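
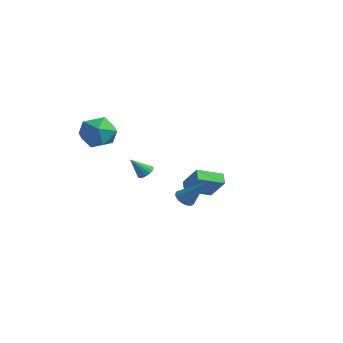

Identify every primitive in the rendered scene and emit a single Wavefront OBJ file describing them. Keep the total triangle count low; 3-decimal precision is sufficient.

v -3.777 -3.029 3.217
v -2.931 -2.224 2.831
v -2.729 -4.516 2.409
v -1.883 -3.711 2.023
v -2.008 -3.943 3.224
v -2.656 -3.024 3.724
v -3.004 -3.716 1.516
v -3.652 -2.797 2.016
v -2.453 -2.648 1.78
v -1.838 -2.789 2.836
v -3.822 -3.951 2.404
v -3.207 -4.092 3.46
v 0.744 -2.791 0.486
v 1.197 -3.077 0.421
v 0.396 -3.569 1.494
v 1.264 -2.892 0.587
v 1.213 -2.683 0.731
v 1.054 -2.499 0.818
v 0.824 -2.382 0.829
v 0.575 -2.358 0.762
v 0.365 -2.434 0.631
v 0.242 -2.591 0.467
v 0.234 -2.794 0.308
v 0.342 -2.997 0.189
v 0.543 -3.152 0.138
v 0.789 -3.224 0.167
v 1.025 -3.197 0.269
v -2.934 2.743 -3.307
v -3.5 3.089 -2.808
v -2.439 4.322 -3.843
v -3.005 4.669 -3.344
v -1.755 2.811 -2.016
v -2.321 3.158 -1.517
v -1.26 4.391 -2.552
v -1.826 4.737 -2.053
v 1.963 -1.083 -1.475
v 2.437 -1.007 -1.898
v 3.157 -0.577 -0.045
v 2.337 -0.778 -1.895
v 2.18 -0.596 -1.829
v 1.99 -0.487 -1.708
v 1.796 -0.47 -1.552
v 1.627 -0.545 -1.384
v 1.51 -0.703 -1.23
v 1.461 -0.918 -1.114
v 1.489 -1.158 -1.052
v 1.589 -1.387 -1.054
v 1.745 -1.57 -1.121
v 1.935 -1.678 -1.241
v 2.13 -1.696 -1.397
v 2.299 -1.62 -1.565
v 2.416 -1.463 -1.719
v 2.465 -1.248 -1.836
f 1 12 6
f 1 6 2
f 1 2 8
f 1 8 11
f 1 11 12
f 2 6 10
f 6 12 5
f 12 11 3
f 11 8 7
f 8 2 9
f 4 10 5
f 4 5 3
f 4 3 7
f 4 7 9
f 4 9 10
f 5 10 6
f 3 5 12
f 7 3 11
f 9 7 8
f 10 9 2
f 14 13 16
f 14 16 15
f 16 13 17
f 16 17 15
f 17 13 18
f 17 18 15
f 18 13 19
f 18 19 15
f 19 13 20
f 19 20 15
f 20 13 21
f 20 21 15
f 21 13 22
f 21 22 15
f 22 13 23
f 22 23 15
f 23 13 24
f 23 24 15
f 24 13 25
f 24 25 15
f 25 13 26
f 25 26 15
f 26 13 27
f 26 27 15
f 27 13 14
f 27 14 15
f 29 31 28
f 32 29 28
f 28 31 30
f 30 32 28
f 29 35 31
f 33 29 32
f 33 35 29
f 31 35 30
f 34 32 30
f 30 35 34
f 34 33 32
f 35 33 34
f 37 36 39
f 37 39 38
f 39 36 40
f 39 40 38
f 40 36 41
f 40 41 38
f 41 36 42
f 41 42 38
f 42 36 43
f 42 43 38
f 43 36 44
f 43 44 38
f 44 36 45
f 44 45 38
f 45 36 46
f 45 46 38
f 46 36 47
f 46 47 38
f 47 36 48
f 47 48 38
f 48 36 49
f 48 49 38
f 49 36 50
f 49 50 38
f 50 36 51
f 50 51 38
f 51 36 52
f 51 52 38
f 52 36 53
f 52 53 38
f 53 36 37
f 53 37 38



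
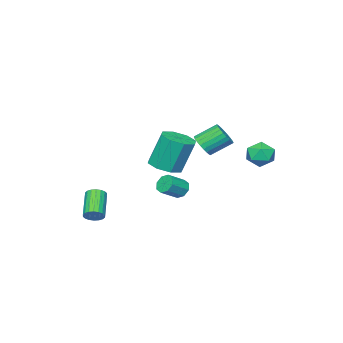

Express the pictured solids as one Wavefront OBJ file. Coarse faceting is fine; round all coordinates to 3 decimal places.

v 1.566 -0.849 0.025
v 2.426 -0.585 0.159
v 1.995 -0.108 1.989
v 1.134 -0.371 1.855
v 2.022 -0.067 -0.071
v 1.59 0.41 1.759
v 1.35 -0.007 -0.245
v 0.919 0.47 1.585
v 0.805 -0.44 -0.261
v 0.373 0.038 1.569
v 0.705 -1.112 -0.109
v 0.274 -0.635 1.721
v 1.11 -1.63 0.121
v 0.678 -1.153 1.951
v 1.781 -1.69 0.295
v 1.35 -1.213 2.125
v 2.327 -1.258 0.311
v 1.895 -0.78 2.141
v 2.68 1.207 -0.613
v 2.932 1.632 -0.877
v 3.832 1.437 -0.331
v 3.58 1.013 -0.067
v 2.739 1.755 -0.515
v 3.639 1.561 0.031
v 2.512 1.558 -0.21
v 3.411 1.363 0.336
v 2.383 1.155 -0.141
v 3.282 0.96 0.404
v 2.428 0.783 -0.349
v 3.328 0.588 0.197
v 2.621 0.659 -0.711
v 3.521 0.465 -0.165
v 2.849 0.857 -1.016
v 3.748 0.662 -0.47
v 2.978 1.26 -1.084
v 3.877 1.065 -0.539
v 0.499 0.553 1.405
v 1.037 0.904 1.657
v 0.219 1.618 2.407
v -0.319 1.267 2.155
v 0.972 1.054 1.443
v 0.154 1.768 2.193
v 0.835 1.127 1.223
v 0.017 1.842 1.974
v 0.647 1.114 1.031
v -0.171 1.828 1.782
v 0.436 1.015 0.896
v -0.382 1.729 1.646
v 0.235 0.845 0.838
v -0.583 1.56 1.589
v 0.074 0.631 0.867
v -0.744 1.346 1.617
v -0.022 0.405 0.977
v -0.84 1.12 1.728
v -0.039 0.202 1.153
v -0.857 0.916 1.903
v 0.026 0.052 1.367
v -0.792 0.766 2.117
v 0.163 -0.022 1.586
v -0.655 0.693 2.337
v 0.351 -0.008 1.778
v -0.467 0.706 2.529
v 0.562 0.091 1.914
v -0.256 0.805 2.664
v 0.763 0.26 1.971
v -0.055 0.975 2.722
v 0.924 0.474 1.943
v 0.106 1.189 2.693
v 1.02 0.7 1.832
v 0.202 1.415 2.583
v 4.008 -3.222 -3.236
v 4.433 -3.392 -2.95
v 3.457 -4.228 -1.997
v 3.032 -4.058 -2.284
v 4.37 -3.19 -2.837
v 3.394 -4.025 -1.884
v 4.236 -2.994 -2.803
v 3.259 -3.829 -1.85
v 4.056 -2.843 -2.855
v 3.079 -3.678 -1.902
v 3.867 -2.767 -2.982
v 2.89 -3.603 -2.03
v 3.706 -2.782 -3.16
v 2.729 -3.617 -2.207
v 3.605 -2.883 -3.353
v 2.628 -3.719 -2.4
v 3.583 -3.052 -3.523
v 2.607 -3.888 -2.57
v 3.646 -3.255 -3.636
v 2.67 -4.09 -2.683
v 3.781 -3.451 -3.67
v 2.804 -4.286 -2.717
v 3.961 -3.602 -3.618
v 2.984 -4.437 -2.665
v 4.15 -3.677 -3.49
v 3.173 -4.513 -2.538
v 4.311 -3.663 -3.313
v 3.334 -4.498 -2.36
v 4.412 -3.561 -3.12
v 3.435 -4.397 -2.167
v -3.232 1.912 0.497
v -2.619 2.05 -0.047
v -3.121 0.59 0.287
v -2.508 0.728 -0.257
v -2.385 0.87 0.552
v -2.454 1.688 0.682
v -3.286 0.952 -0.442
v -3.355 1.77 -0.312
v -2.653 1.457 -0.627
v -2.096 1.406 -0.013
v -3.644 1.234 0.253
v -3.087 1.183 0.867
f 2 1 5
f 2 5 3
f 3 5 6
f 3 6 4
f 5 1 7
f 5 7 6
f 6 7 8
f 6 8 4
f 7 1 9
f 7 9 8
f 8 9 10
f 8 10 4
f 9 1 11
f 9 11 10
f 10 11 12
f 10 12 4
f 11 1 13
f 11 13 12
f 12 13 14
f 12 14 4
f 13 1 15
f 13 15 14
f 14 15 16
f 14 16 4
f 15 1 17
f 15 17 16
f 16 17 18
f 16 18 4
f 17 1 2
f 17 2 18
f 18 2 3
f 18 3 4
f 20 19 23
f 20 23 21
f 21 23 24
f 21 24 22
f 23 19 25
f 23 25 24
f 24 25 26
f 24 26 22
f 25 19 27
f 25 27 26
f 26 27 28
f 26 28 22
f 27 19 29
f 27 29 28
f 28 29 30
f 28 30 22
f 29 19 31
f 29 31 30
f 30 31 32
f 30 32 22
f 31 19 33
f 31 33 32
f 32 33 34
f 32 34 22
f 33 19 35
f 33 35 34
f 34 35 36
f 34 36 22
f 35 19 20
f 35 20 36
f 36 20 21
f 36 21 22
f 38 37 41
f 38 41 39
f 39 41 42
f 39 42 40
f 41 37 43
f 41 43 42
f 42 43 44
f 42 44 40
f 43 37 45
f 43 45 44
f 44 45 46
f 44 46 40
f 45 37 47
f 45 47 46
f 46 47 48
f 46 48 40
f 47 37 49
f 47 49 48
f 48 49 50
f 48 50 40
f 49 37 51
f 49 51 50
f 50 51 52
f 50 52 40
f 51 37 53
f 51 53 52
f 52 53 54
f 52 54 40
f 53 37 55
f 53 55 54
f 54 55 56
f 54 56 40
f 55 37 57
f 55 57 56
f 56 57 58
f 56 58 40
f 57 37 59
f 57 59 58
f 58 59 60
f 58 60 40
f 59 37 61
f 59 61 60
f 60 61 62
f 60 62 40
f 61 37 63
f 61 63 62
f 62 63 64
f 62 64 40
f 63 37 65
f 63 65 64
f 64 65 66
f 64 66 40
f 65 37 67
f 65 67 66
f 66 67 68
f 66 68 40
f 67 37 69
f 67 69 68
f 68 69 70
f 68 70 40
f 69 37 38
f 69 38 70
f 70 38 39
f 70 39 40
f 72 71 75
f 72 75 73
f 73 75 76
f 73 76 74
f 75 71 77
f 75 77 76
f 76 77 78
f 76 78 74
f 77 71 79
f 77 79 78
f 78 79 80
f 78 80 74
f 79 71 81
f 79 81 80
f 80 81 82
f 80 82 74
f 81 71 83
f 81 83 82
f 82 83 84
f 82 84 74
f 83 71 85
f 83 85 84
f 84 85 86
f 84 86 74
f 85 71 87
f 85 87 86
f 86 87 88
f 86 88 74
f 87 71 89
f 87 89 88
f 88 89 90
f 88 90 74
f 89 71 91
f 89 91 90
f 90 91 92
f 90 92 74
f 91 71 93
f 91 93 92
f 92 93 94
f 92 94 74
f 93 71 95
f 93 95 94
f 94 95 96
f 94 96 74
f 95 71 97
f 95 97 96
f 96 97 98
f 96 98 74
f 97 71 99
f 97 99 98
f 98 99 100
f 98 100 74
f 99 71 72
f 99 72 100
f 100 72 73
f 100 73 74
f 101 112 106
f 101 106 102
f 101 102 108
f 101 108 111
f 101 111 112
f 102 106 110
f 106 112 105
f 112 111 103
f 111 108 107
f 108 102 109
f 104 110 105
f 104 105 103
f 104 103 107
f 104 107 109
f 104 109 110
f 105 110 106
f 103 105 112
f 107 103 111
f 109 107 108
f 110 109 102



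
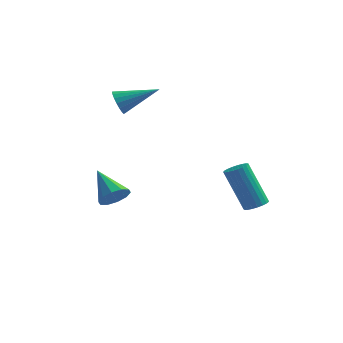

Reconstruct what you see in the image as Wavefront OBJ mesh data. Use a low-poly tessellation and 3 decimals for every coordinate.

v -0.386 -1.386 0.209
v 0.145 -1.212 0.63
v -1.394 -0.494 1.111
v 0.123 -0.918 0.314
v -0.093 -0.802 -0.042
v -0.422 -0.909 -0.302
v -0.737 -1.199 -0.367
v -0.918 -1.56 -0.212
v -0.896 -1.855 0.103
v -0.679 -1.97 0.46
v -0.351 -1.863 0.72
v -0.036 -1.573 0.785
v 4.298 2.855 -1.765
v 4.655 2.496 -1.525
v 3.699 2.806 0.364
v 3.342 3.165 0.125
v 4.767 2.699 -1.502
v 3.811 3.009 0.388
v 4.798 2.928 -1.524
v 3.842 3.239 0.366
v 4.743 3.145 -1.587
v 3.787 3.456 0.302
v 4.61 3.312 -1.682
v 3.654 3.623 0.208
v 4.424 3.4 -1.791
v 3.468 3.71 0.099
v 4.216 3.393 -1.895
v 3.26 3.704 -0.005
v 4.022 3.294 -1.976
v 3.066 3.604 -0.087
v 3.876 3.118 -2.022
v 2.92 3.428 -0.132
v 3.802 2.897 -2.022
v 2.847 3.207 -0.133
v 3.815 2.669 -1.978
v 2.859 2.979 -0.089
v 3.911 2.472 -1.898
v 2.955 2.783 -0.008
v 4.074 2.342 -1.794
v 3.118 2.653 0.096
v 4.275 2.301 -1.685
v 3.32 2.611 0.204
v 4.481 2.355 -1.59
v 3.525 2.666 0.299
v -1.559 2.818 3.409
v -1.239 2.531 2.935
v 0.019 3.422 4.111
v -1.291 2.79 2.829
v -1.396 3.054 2.838
v -1.534 3.272 2.96
v -1.676 3.4 3.17
v -1.796 3.412 3.429
v -1.868 3.307 3.683
v -1.88 3.104 3.883
v -1.828 2.845 3.99
v -1.722 2.581 3.981
v -1.585 2.363 3.859
v -1.442 2.235 3.648
v -1.323 2.223 3.39
v -1.25 2.329 3.136
f 2 1 4
f 2 4 3
f 4 1 5
f 4 5 3
f 5 1 6
f 5 6 3
f 6 1 7
f 6 7 3
f 7 1 8
f 7 8 3
f 8 1 9
f 8 9 3
f 9 1 10
f 9 10 3
f 10 1 11
f 10 11 3
f 11 1 12
f 11 12 3
f 12 1 2
f 12 2 3
f 14 13 17
f 14 17 15
f 15 17 18
f 15 18 16
f 17 13 19
f 17 19 18
f 18 19 20
f 18 20 16
f 19 13 21
f 19 21 20
f 20 21 22
f 20 22 16
f 21 13 23
f 21 23 22
f 22 23 24
f 22 24 16
f 23 13 25
f 23 25 24
f 24 25 26
f 24 26 16
f 25 13 27
f 25 27 26
f 26 27 28
f 26 28 16
f 27 13 29
f 27 29 28
f 28 29 30
f 28 30 16
f 29 13 31
f 29 31 30
f 30 31 32
f 30 32 16
f 31 13 33
f 31 33 32
f 32 33 34
f 32 34 16
f 33 13 35
f 33 35 34
f 34 35 36
f 34 36 16
f 35 13 37
f 35 37 36
f 36 37 38
f 36 38 16
f 37 13 39
f 37 39 38
f 38 39 40
f 38 40 16
f 39 13 41
f 39 41 40
f 40 41 42
f 40 42 16
f 41 13 43
f 41 43 42
f 42 43 44
f 42 44 16
f 43 13 14
f 43 14 44
f 44 14 15
f 44 15 16
f 46 45 48
f 46 48 47
f 48 45 49
f 48 49 47
f 49 45 50
f 49 50 47
f 50 45 51
f 50 51 47
f 51 45 52
f 51 52 47
f 52 45 53
f 52 53 47
f 53 45 54
f 53 54 47
f 54 45 55
f 54 55 47
f 55 45 56
f 55 56 47
f 56 45 57
f 56 57 47
f 57 45 58
f 57 58 47
f 58 45 59
f 58 59 47
f 59 45 60
f 59 60 47
f 60 45 46
f 60 46 47



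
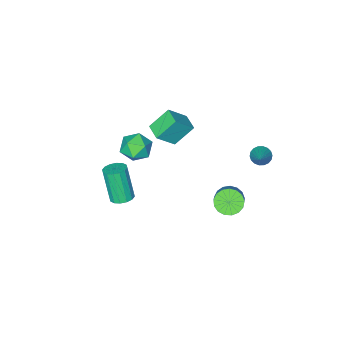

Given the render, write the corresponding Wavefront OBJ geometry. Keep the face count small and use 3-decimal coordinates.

v -0.371 -2.852 0.886
v 0.497 -3.051 1.235
v -0.837 -4.289 1.225
v 0.031 -4.488 1.574
v -0.541 -3.875 2.035
v -0.252 -2.987 1.826
v -0.088 -4.353 0.634
v 0.201 -3.465 0.425
v 0.673 -3.979 1.079
v 0.393 -3.684 1.945
v -0.733 -3.656 0.515
v -1.013 -3.361 1.381
v 3.355 -0.122 2.315
v 3.785 0.313 2.502
v 3.696 -0.383 4.332
v 3.265 -0.818 4.145
v 3.491 0.46 2.543
v 3.402 -0.236 4.373
v 3.161 0.451 2.524
v 3.071 -0.245 4.354
v 2.882 0.289 2.448
v 2.792 -0.408 4.278
v 2.73 0.016 2.337
v 2.641 -0.68 4.167
v 2.746 -0.294 2.22
v 2.656 -0.99 4.05
v 2.924 -0.557 2.128
v 2.835 -1.253 3.958
v 3.218 -0.704 2.087
v 3.129 -1.4 3.917
v 3.549 -0.695 2.106
v 3.459 -1.391 3.936
v 3.828 -0.532 2.182
v 3.738 -1.229 4.012
v 3.979 -0.26 2.293
v 3.89 -0.956 4.123
v 3.964 0.05 2.41
v 3.874 -0.646 4.24
v -3.523 -3.666 1.788
v -2.496 -3.91 2.825
v -3.245 -2.675 1.745
v -2.217 -2.919 2.782
v -2.503 -4.001 0.698
v -1.475 -4.245 1.735
v -2.224 -3.01 0.655
v -1.197 -3.254 1.692
v -1.772 2.083 0.532
v -1.282 2.34 -0.018
v -0.499 3.234 1.097
v -0.988 2.977 1.648
v -1.561 2.589 -0.022
v -0.777 3.483 1.093
v -1.887 2.722 0.101
v -1.103 3.616 1.216
v -2.187 2.709 0.322
v -1.404 3.603 1.437
v -2.392 2.552 0.592
v -1.609 3.446 1.707
v -2.455 2.288 0.848
v -1.671 3.182 1.963
v -2.361 1.977 1.032
v -1.578 2.871 2.147
v -2.133 1.69 1.101
v -1.349 2.584 2.216
v -1.821 1.493 1.04
v -1.038 2.387 2.155
v -1.499 1.431 0.863
v -0.715 2.326 1.978
v -1.238 1.519 0.61
v -0.455 2.413 1.725
v -1.101 1.736 0.339
v -0.317 2.63 1.454
v -1.116 2.032 0.113
v -0.333 2.926 1.228
v -4.084 1.769 2.505
v -3.643 1.396 2.451
v -3.156 2.711 3.575
v -3.597 1.566 2.263
v -3.649 1.776 2.122
v -3.786 1.985 2.057
v -3.982 2.151 2.081
v -4.198 2.241 2.189
v -4.392 2.238 2.36
v -4.525 2.142 2.559
v -4.57 1.972 2.748
v -4.519 1.762 2.889
v -4.381 1.553 2.954
v -4.185 1.387 2.93
v -3.969 1.297 2.822
v -3.775 1.3 2.651
f 1 12 6
f 1 6 2
f 1 2 8
f 1 8 11
f 1 11 12
f 2 6 10
f 6 12 5
f 12 11 3
f 11 8 7
f 8 2 9
f 4 10 5
f 4 5 3
f 4 3 7
f 4 7 9
f 4 9 10
f 5 10 6
f 3 5 12
f 7 3 11
f 9 7 8
f 10 9 2
f 14 13 17
f 14 17 15
f 15 17 18
f 15 18 16
f 17 13 19
f 17 19 18
f 18 19 20
f 18 20 16
f 19 13 21
f 19 21 20
f 20 21 22
f 20 22 16
f 21 13 23
f 21 23 22
f 22 23 24
f 22 24 16
f 23 13 25
f 23 25 24
f 24 25 26
f 24 26 16
f 25 13 27
f 25 27 26
f 26 27 28
f 26 28 16
f 27 13 29
f 27 29 28
f 28 29 30
f 28 30 16
f 29 13 31
f 29 31 30
f 30 31 32
f 30 32 16
f 31 13 33
f 31 33 32
f 32 33 34
f 32 34 16
f 33 13 35
f 33 35 34
f 34 35 36
f 34 36 16
f 35 13 37
f 35 37 36
f 36 37 38
f 36 38 16
f 37 13 14
f 37 14 38
f 38 14 15
f 38 15 16
f 40 42 39
f 43 40 39
f 39 42 41
f 41 43 39
f 40 46 42
f 44 40 43
f 44 46 40
f 42 46 41
f 45 43 41
f 41 46 45
f 45 44 43
f 46 44 45
f 48 47 51
f 48 51 49
f 49 51 52
f 49 52 50
f 51 47 53
f 51 53 52
f 52 53 54
f 52 54 50
f 53 47 55
f 53 55 54
f 54 55 56
f 54 56 50
f 55 47 57
f 55 57 56
f 56 57 58
f 56 58 50
f 57 47 59
f 57 59 58
f 58 59 60
f 58 60 50
f 59 47 61
f 59 61 60
f 60 61 62
f 60 62 50
f 61 47 63
f 61 63 62
f 62 63 64
f 62 64 50
f 63 47 65
f 63 65 64
f 64 65 66
f 64 66 50
f 65 47 67
f 65 67 66
f 66 67 68
f 66 68 50
f 67 47 69
f 67 69 68
f 68 69 70
f 68 70 50
f 69 47 71
f 69 71 70
f 70 71 72
f 70 72 50
f 71 47 73
f 71 73 72
f 72 73 74
f 72 74 50
f 73 47 48
f 73 48 74
f 74 48 49
f 74 49 50
f 76 75 78
f 76 78 77
f 78 75 79
f 78 79 77
f 79 75 80
f 79 80 77
f 80 75 81
f 80 81 77
f 81 75 82
f 81 82 77
f 82 75 83
f 82 83 77
f 83 75 84
f 83 84 77
f 84 75 85
f 84 85 77
f 85 75 86
f 85 86 77
f 86 75 87
f 86 87 77
f 87 75 88
f 87 88 77
f 88 75 89
f 88 89 77
f 89 75 90
f 89 90 77
f 90 75 76
f 90 76 77



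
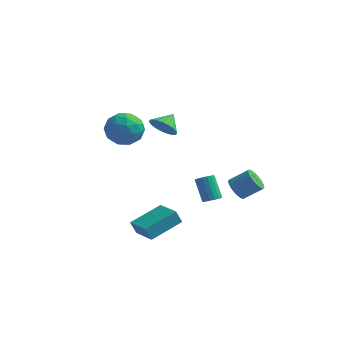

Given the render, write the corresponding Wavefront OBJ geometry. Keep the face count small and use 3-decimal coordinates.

v 3.014 3.556 -1.695
v 3.331 3.9 -2.269
v 4.303 4.288 -1.498
v 3.986 3.944 -0.925
v 3.137 4.134 -2.141
v 4.109 4.522 -1.37
v 2.918 4.253 -1.926
v 3.891 4.641 -1.155
v 2.719 4.234 -1.664
v 3.691 4.622 -0.893
v 2.578 4.081 -1.409
v 3.55 4.469 -0.638
v 2.523 3.824 -1.211
v 3.495 4.212 -0.44
v 2.565 3.514 -1.109
v 3.537 3.901 -0.338
v 2.697 3.212 -1.122
v 3.669 3.6 -0.351
v 2.891 2.978 -1.25
v 3.863 3.366 -0.479
v 3.109 2.859 -1.465
v 4.082 3.247 -0.694
v 3.309 2.878 -1.727
v 4.281 3.266 -0.956
v 3.45 3.031 -1.982
v 4.422 3.419 -1.211
v 3.505 3.288 -2.18
v 4.477 3.676 -1.409
v 3.463 3.599 -2.282
v 4.435 3.986 -1.511
v -0.296 1.354 3.547
v 0.509 1.114 3.559
v -0.044 2.226 4.133
v 0.501 1.298 3.288
v 0.372 1.491 3.056
v 0.141 1.663 2.9
v -0.156 1.788 2.842
v -0.475 1.847 2.891
v -0.766 1.831 3.04
v -0.986 1.742 3.266
v -1.101 1.594 3.535
v -1.093 1.41 3.806
v -0.964 1.217 4.037
v -0.733 1.045 4.194
v -0.436 0.92 4.252
v -0.117 0.861 4.203
v 0.174 0.877 4.054
v 0.394 0.966 3.828
v -0.055 -2.97 -1.862
v -0.348 -3.075 -1.103
v 0.976 -1.408 -1.248
v 0.684 -1.513 -0.489
v 1.136 -3.887 -1.531
v 0.844 -3.992 -0.772
v 2.168 -2.325 -0.917
v 1.875 -2.43 -0.158
v 2.298 1.792 -1.652
v 2.781 1.877 -1.426
v 2.105 2.513 -0.222
v 1.622 2.428 -0.448
v 2.738 2.092 -1.563
v 2.063 2.728 -0.359
v 2.595 2.238 -1.721
v 1.919 2.874 -0.517
v 2.383 2.282 -1.863
v 1.708 2.918 -0.659
v 2.152 2.214 -1.956
v 1.477 2.85 -0.752
v 1.954 2.049 -1.98
v 1.279 2.685 -0.776
v 1.835 1.825 -1.929
v 1.16 2.461 -0.725
v 1.822 1.594 -1.814
v 1.147 2.23 -0.61
v 1.918 1.408 -1.662
v 1.243 2.044 -0.458
v 2.101 1.31 -1.508
v 1.425 1.946 -0.304
v 2.329 1.323 -1.387
v 1.653 1.959 -0.183
v 2.55 1.443 -1.326
v 1.874 2.079 -0.122
v 2.713 1.643 -1.34
v 2.037 2.279 -0.136
v -1.64 0.755 4.202
v -1.107 0.268 3.353
v -2.453 -0.808 4.587
v -1.92 -1.295 3.738
v -1.352 -0.971 4.64
v -0.849 -0.005 4.402
v -2.711 -0.535 3.538
v -2.208 0.431 3.3
v -1.769 -0.529 2.942
v -0.929 -0.798 3.623
v -2.631 0.258 4.317
v -1.791 -0.011 4.998
v -1.302 0.649 3.744
v -2.258 -1.189 4.196
v -1.924 -0.998 4.726
v -1.611 -1.284 4.227
v -1.15 0.488 4.361
v -0.837 0.202 3.861
v -0.981 -0.526 4.618
v -2.723 -0.742 4.079
v -2.41 -1.028 3.579
v -1.949 0.744 3.713
v -1.636 0.458 3.214
v -2.579 -0.014 3.322
v -1.378 -0.106 3.003
v -1.856 -1.024 3.229
v -2.321 -0.578 3.112
v -2.025 -0.01 2.972
v -0.884 -0.264 3.403
v -1.362 -1.183 3.629
v -1.028 -0.993 4.16
v -0.733 -0.425 4.02
v -1.273 -0.733 3.162
v -2.198 0.643 4.311
v -2.676 -0.276 4.537
v -2.827 -0.115 3.92
v -2.532 0.453 3.78
v -1.704 0.484 4.711
v -2.182 -0.434 4.937
v -1.535 -0.53 4.968
v -1.239 0.038 4.828
v -2.287 0.193 4.778
f 2 1 5
f 2 5 3
f 3 5 6
f 3 6 4
f 5 1 7
f 5 7 6
f 6 7 8
f 6 8 4
f 7 1 9
f 7 9 8
f 8 9 10
f 8 10 4
f 9 1 11
f 9 11 10
f 10 11 12
f 10 12 4
f 11 1 13
f 11 13 12
f 12 13 14
f 12 14 4
f 13 1 15
f 13 15 14
f 14 15 16
f 14 16 4
f 15 1 17
f 15 17 16
f 16 17 18
f 16 18 4
f 17 1 19
f 17 19 18
f 18 19 20
f 18 20 4
f 19 1 21
f 19 21 20
f 20 21 22
f 20 22 4
f 21 1 23
f 21 23 22
f 22 23 24
f 22 24 4
f 23 1 25
f 23 25 24
f 24 25 26
f 24 26 4
f 25 1 27
f 25 27 26
f 26 27 28
f 26 28 4
f 27 1 29
f 27 29 28
f 28 29 30
f 28 30 4
f 29 1 2
f 29 2 30
f 30 2 3
f 30 3 4
f 32 31 34
f 32 34 33
f 34 31 35
f 34 35 33
f 35 31 36
f 35 36 33
f 36 31 37
f 36 37 33
f 37 31 38
f 37 38 33
f 38 31 39
f 38 39 33
f 39 31 40
f 39 40 33
f 40 31 41
f 40 41 33
f 41 31 42
f 41 42 33
f 42 31 43
f 42 43 33
f 43 31 44
f 43 44 33
f 44 31 45
f 44 45 33
f 45 31 46
f 45 46 33
f 46 31 47
f 46 47 33
f 47 31 48
f 47 48 33
f 48 31 32
f 48 32 33
f 50 52 49
f 53 50 49
f 49 52 51
f 51 53 49
f 50 56 52
f 54 50 53
f 54 56 50
f 52 56 51
f 55 53 51
f 51 56 55
f 55 54 53
f 56 54 55
f 58 57 61
f 58 61 59
f 59 61 62
f 59 62 60
f 61 57 63
f 61 63 62
f 62 63 64
f 62 64 60
f 63 57 65
f 63 65 64
f 64 65 66
f 64 66 60
f 65 57 67
f 65 67 66
f 66 67 68
f 66 68 60
f 67 57 69
f 67 69 68
f 68 69 70
f 68 70 60
f 69 57 71
f 69 71 70
f 70 71 72
f 70 72 60
f 71 57 73
f 71 73 72
f 72 73 74
f 72 74 60
f 73 57 75
f 73 75 74
f 74 75 76
f 74 76 60
f 75 57 77
f 75 77 76
f 76 77 78
f 76 78 60
f 77 57 79
f 77 79 78
f 78 79 80
f 78 80 60
f 79 57 81
f 79 81 80
f 80 81 82
f 80 82 60
f 81 57 83
f 81 83 82
f 82 83 84
f 82 84 60
f 83 57 58
f 83 58 84
f 84 58 59
f 84 59 60
f 85 122 101
f 122 96 125
f 101 125 90
f 122 125 101
f 85 101 97
f 101 90 102
f 97 102 86
f 101 102 97
f 85 97 106
f 97 86 107
f 106 107 92
f 97 107 106
f 85 106 118
f 106 92 121
f 118 121 95
f 106 121 118
f 85 118 122
f 118 95 126
f 122 126 96
f 118 126 122
f 86 102 113
f 102 90 116
f 113 116 94
f 102 116 113
f 90 125 103
f 125 96 124
f 103 124 89
f 125 124 103
f 96 126 123
f 126 95 119
f 123 119 87
f 126 119 123
f 95 121 120
f 121 92 108
f 120 108 91
f 121 108 120
f 92 107 112
f 107 86 109
f 112 109 93
f 107 109 112
f 88 114 100
f 114 94 115
f 100 115 89
f 114 115 100
f 88 100 98
f 100 89 99
f 98 99 87
f 100 99 98
f 88 98 105
f 98 87 104
f 105 104 91
f 98 104 105
f 88 105 110
f 105 91 111
f 110 111 93
f 105 111 110
f 88 110 114
f 110 93 117
f 114 117 94
f 110 117 114
f 89 115 103
f 115 94 116
f 103 116 90
f 115 116 103
f 87 99 123
f 99 89 124
f 123 124 96
f 99 124 123
f 91 104 120
f 104 87 119
f 120 119 95
f 104 119 120
f 93 111 112
f 111 91 108
f 112 108 92
f 111 108 112
f 94 117 113
f 117 93 109
f 113 109 86
f 117 109 113



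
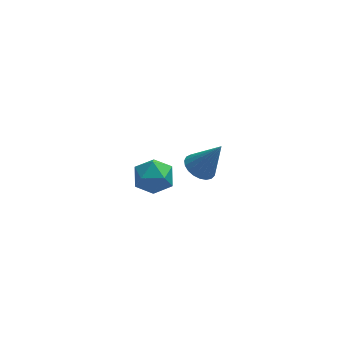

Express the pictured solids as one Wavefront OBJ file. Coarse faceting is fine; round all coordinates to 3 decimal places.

v -2.334 -1.202 2.368
v -1.848 -1.172 2.091
v -1.686 -1.298 3.492
v -1.892 -0.948 2.136
v -2.013 -0.768 2.22
v -2.189 -0.663 2.331
v -2.39 -0.651 2.448
v -2.581 -0.735 2.551
v -2.73 -0.899 2.622
v -2.81 -1.116 2.65
v -2.807 -1.348 2.629
v -2.723 -1.555 2.563
v -2.571 -1.701 2.463
v -2.379 -1.76 2.347
v -2.178 -1.724 2.235
v -2.004 -1.597 2.145
v -1.888 -1.402 2.094
v -3.938 2.278 -1.57
v -3.56 2.46 -0.927
v -3.66 1.08 -1.393
v -3.282 1.262 -0.75
v -4.047 1.327 -0.778
v -4.218 2.067 -0.887
v -3.002 1.473 -1.433
v -3.173 2.213 -1.542
v -2.982 1.963 -0.842
v -3.628 1.872 -0.437
v -3.592 1.668 -1.883
v -4.238 1.577 -1.478
f 2 1 4
f 2 4 3
f 4 1 5
f 4 5 3
f 5 1 6
f 5 6 3
f 6 1 7
f 6 7 3
f 7 1 8
f 7 8 3
f 8 1 9
f 8 9 3
f 9 1 10
f 9 10 3
f 10 1 11
f 10 11 3
f 11 1 12
f 11 12 3
f 12 1 13
f 12 13 3
f 13 1 14
f 13 14 3
f 14 1 15
f 14 15 3
f 15 1 16
f 15 16 3
f 16 1 17
f 16 17 3
f 17 1 2
f 17 2 3
f 18 29 23
f 18 23 19
f 18 19 25
f 18 25 28
f 18 28 29
f 19 23 27
f 23 29 22
f 29 28 20
f 28 25 24
f 25 19 26
f 21 27 22
f 21 22 20
f 21 20 24
f 21 24 26
f 21 26 27
f 22 27 23
f 20 22 29
f 24 20 28
f 26 24 25
f 27 26 19



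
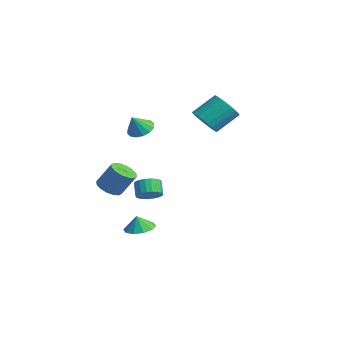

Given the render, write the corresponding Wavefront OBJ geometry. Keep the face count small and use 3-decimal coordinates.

v -1.233 -3.994 -1.182
v -0.512 -3.67 -1.611
v 0.035 -2.922 -0.127
v -0.687 -3.246 0.302
v -0.838 -3.34 -1.658
v -0.291 -2.592 -0.173
v -1.269 -3.186 -1.576
v -0.723 -2.438 -0.092
v -1.692 -3.248 -1.389
v -1.145 -2.5 0.095
v -1.991 -3.51 -1.147
v -1.444 -2.762 0.337
v -2.088 -3.901 -0.914
v -1.541 -3.153 0.57
v -1.955 -4.318 -0.753
v -1.408 -3.57 0.731
v -1.629 -4.648 -0.707
v -1.082 -3.9 0.778
v -1.197 -4.802 -0.788
v -0.651 -4.054 0.696
v -0.775 -4.74 -0.975
v -0.228 -3.992 0.509
v -0.476 -4.478 -1.217
v 0.071 -3.73 0.267
v -0.379 -4.087 -1.45
v 0.168 -3.339 0.034
v 3.582 -3.584 -0.05
v 4.05 -3.976 0.467
v 3.386 -3.768 1.226
v 2.918 -3.376 0.71
v 4.17 -3.666 0.486
v 3.506 -3.458 1.246
v 4.188 -3.342 0.413
v 3.524 -3.134 1.173
v 4.101 -3.06 0.26
v 3.437 -2.852 1.02
v 3.924 -2.868 0.054
v 3.26 -2.66 0.813
v 3.688 -2.8 -0.171
v 3.025 -2.593 0.589
v 3.434 -2.868 -0.375
v 2.77 -2.66 0.385
v 3.206 -3.059 -0.522
v 2.542 -2.852 0.237
v 3.042 -3.341 -0.588
v 2.378 -3.134 0.172
v 2.972 -3.665 -0.561
v 2.308 -3.458 0.199
v 3.007 -3.975 -0.445
v 2.343 -3.768 0.314
v 3.142 -4.218 -0.261
v 2.478 -4.01 0.498
v 3.352 -4.35 -0.041
v 2.689 -4.142 0.719
v 3.603 -4.35 0.178
v 2.939 -4.143 0.938
v 3.85 -4.218 0.358
v 3.186 -4.01 1.117
v -0.89 2.212 3.352
v -0.266 2.743 2.648
v -0.166 4.238 3.864
v -0.79 3.708 4.568
v -0.678 2.872 2.523
v -0.578 4.367 3.74
v -1.127 2.887 2.542
v -1.026 4.382 3.758
v -1.534 2.785 2.701
v -1.434 4.28 3.917
v -1.83 2.584 2.972
v -1.73 4.079 4.189
v -1.964 2.319 3.309
v -1.864 3.814 4.525
v -1.912 2.036 3.654
v -1.812 3.531 4.87
v -1.683 1.783 3.946
v -1.583 3.278 5.162
v -1.317 1.604 4.135
v -1.217 3.099 5.351
v -0.878 1.53 4.189
v -0.777 3.026 5.405
v -0.44 1.575 4.099
v -0.34 3.07 5.315
v -0.08 1.73 3.879
v 0.02 3.225 5.095
v 0.139 1.968 3.568
v 0.24 3.463 4.784
v 0.181 2.248 3.219
v 0.281 3.743 4.436
v 0.038 2.522 2.894
v 0.138 4.018 4.11
v -2.965 -1.082 2.649
v -2.418 -1.644 2.188
v -2.735 -1.778 3.771
v -2.136 -1.3 2.344
v -2.076 -0.898 2.581
v -2.255 -0.545 2.837
v -2.623 -0.336 3.043
v -3.084 -0.326 3.143
v -3.512 -0.52 3.111
v -3.794 -0.863 2.955
v -3.854 -1.265 2.717
v -3.675 -1.618 2.461
v -3.307 -1.828 2.256
v -2.847 -1.837 2.156
v -0.224 -2.457 -4.466
v 0.757 -2.651 -4.451
v -0.276 -2.643 -3.474
v 0.68 -2.047 -4.341
v 0.257 -1.6 -4.28
v -0.349 -1.481 -4.289
v -0.907 -1.734 -4.366
v -1.205 -2.263 -4.481
v -1.128 -2.867 -4.59
v -0.705 -3.313 -4.652
v -0.099 -3.433 -4.642
v 0.459 -3.18 -4.566
f 2 1 5
f 2 5 3
f 3 5 6
f 3 6 4
f 5 1 7
f 5 7 6
f 6 7 8
f 6 8 4
f 7 1 9
f 7 9 8
f 8 9 10
f 8 10 4
f 9 1 11
f 9 11 10
f 10 11 12
f 10 12 4
f 11 1 13
f 11 13 12
f 12 13 14
f 12 14 4
f 13 1 15
f 13 15 14
f 14 15 16
f 14 16 4
f 15 1 17
f 15 17 16
f 16 17 18
f 16 18 4
f 17 1 19
f 17 19 18
f 18 19 20
f 18 20 4
f 19 1 21
f 19 21 20
f 20 21 22
f 20 22 4
f 21 1 23
f 21 23 22
f 22 23 24
f 22 24 4
f 23 1 25
f 23 25 24
f 24 25 26
f 24 26 4
f 25 1 2
f 25 2 26
f 26 2 3
f 26 3 4
f 28 27 31
f 28 31 29
f 29 31 32
f 29 32 30
f 31 27 33
f 31 33 32
f 32 33 34
f 32 34 30
f 33 27 35
f 33 35 34
f 34 35 36
f 34 36 30
f 35 27 37
f 35 37 36
f 36 37 38
f 36 38 30
f 37 27 39
f 37 39 38
f 38 39 40
f 38 40 30
f 39 27 41
f 39 41 40
f 40 41 42
f 40 42 30
f 41 27 43
f 41 43 42
f 42 43 44
f 42 44 30
f 43 27 45
f 43 45 44
f 44 45 46
f 44 46 30
f 45 27 47
f 45 47 46
f 46 47 48
f 46 48 30
f 47 27 49
f 47 49 48
f 48 49 50
f 48 50 30
f 49 27 51
f 49 51 50
f 50 51 52
f 50 52 30
f 51 27 53
f 51 53 52
f 52 53 54
f 52 54 30
f 53 27 55
f 53 55 54
f 54 55 56
f 54 56 30
f 55 27 57
f 55 57 56
f 56 57 58
f 56 58 30
f 57 27 28
f 57 28 58
f 58 28 29
f 58 29 30
f 60 59 63
f 60 63 61
f 61 63 64
f 61 64 62
f 63 59 65
f 63 65 64
f 64 65 66
f 64 66 62
f 65 59 67
f 65 67 66
f 66 67 68
f 66 68 62
f 67 59 69
f 67 69 68
f 68 69 70
f 68 70 62
f 69 59 71
f 69 71 70
f 70 71 72
f 70 72 62
f 71 59 73
f 71 73 72
f 72 73 74
f 72 74 62
f 73 59 75
f 73 75 74
f 74 75 76
f 74 76 62
f 75 59 77
f 75 77 76
f 76 77 78
f 76 78 62
f 77 59 79
f 77 79 78
f 78 79 80
f 78 80 62
f 79 59 81
f 79 81 80
f 80 81 82
f 80 82 62
f 81 59 83
f 81 83 82
f 82 83 84
f 82 84 62
f 83 59 85
f 83 85 84
f 84 85 86
f 84 86 62
f 85 59 87
f 85 87 86
f 86 87 88
f 86 88 62
f 87 59 89
f 87 89 88
f 88 89 90
f 88 90 62
f 89 59 60
f 89 60 90
f 90 60 61
f 90 61 62
f 92 91 94
f 92 94 93
f 94 91 95
f 94 95 93
f 95 91 96
f 95 96 93
f 96 91 97
f 96 97 93
f 97 91 98
f 97 98 93
f 98 91 99
f 98 99 93
f 99 91 100
f 99 100 93
f 100 91 101
f 100 101 93
f 101 91 102
f 101 102 93
f 102 91 103
f 102 103 93
f 103 91 104
f 103 104 93
f 104 91 92
f 104 92 93
f 106 105 108
f 106 108 107
f 108 105 109
f 108 109 107
f 109 105 110
f 109 110 107
f 110 105 111
f 110 111 107
f 111 105 112
f 111 112 107
f 112 105 113
f 112 113 107
f 113 105 114
f 113 114 107
f 114 105 115
f 114 115 107
f 115 105 116
f 115 116 107
f 116 105 106
f 116 106 107



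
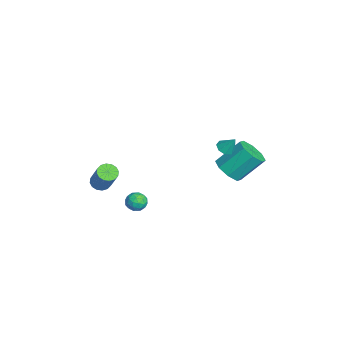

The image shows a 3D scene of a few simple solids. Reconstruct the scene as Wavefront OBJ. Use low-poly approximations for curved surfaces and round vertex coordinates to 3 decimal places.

v -3.853 -3.388 -3.328
v -3.452 -3.034 -3.68
v -2.346 -2.699 -2.085
v -2.747 -3.052 -1.732
v -3.679 -2.82 -3.568
v -2.572 -2.485 -1.973
v -3.952 -2.758 -3.391
v -2.846 -2.423 -1.796
v -4.199 -2.865 -3.197
v -3.093 -2.53 -1.602
v -4.353 -3.112 -3.039
v -3.247 -2.776 -1.444
v -4.373 -3.432 -2.957
v -3.267 -3.097 -1.362
v -4.254 -3.741 -2.975
v -3.148 -3.406 -1.38
v -4.028 -3.955 -3.087
v -2.921 -3.62 -1.492
v -3.754 -4.017 -3.264
v -2.648 -3.682 -1.669
v -3.507 -3.91 -3.458
v -2.401 -3.575 -1.863
v -3.353 -3.664 -3.616
v -2.247 -3.328 -2.021
v -3.333 -3.343 -3.698
v -2.227 -3.008 -2.103
v 1.101 3.048 2.456
v 1.503 3.33 2.148
v 1.439 3.512 3.324
v 1.122 3.556 2.177
v 0.728 3.484 2.369
v 0.553 3.156 2.612
v 0.699 2.766 2.765
v 1.08 2.54 2.736
v 1.474 2.612 2.544
v 1.649 2.94 2.3
v -1.95 -1.084 -4.409
v -1.599 -1.122 -3.811
v -2.621 -1.918 -4.069
v -2.27 -1.956 -3.471
v -2.667 -1.403 -3.605
v -2.252 -0.888 -3.815
v -1.968 -2.152 -4.065
v -1.553 -1.637 -4.275
v -1.61 -1.783 -3.599
v -2.042 -1.32 -3.315
v -2.178 -1.72 -4.565
v -2.61 -1.257 -4.281
v -1.716 -1.03 -4.14
v -2.504 -2.01 -3.74
v -2.737 -1.685 -3.819
v -2.531 -1.708 -3.468
v -2.1 -0.892 -4.142
v -1.893 -0.915 -3.791
v -2.521 -1.08 -3.67
v -2.327 -2.125 -4.089
v -2.12 -2.148 -3.738
v -1.689 -1.332 -4.412
v -1.483 -1.355 -4.061
v -1.699 -1.96 -4.21
v -1.516 -1.441 -3.664
v -1.91 -1.931 -3.464
v -1.732 -2.046 -3.813
v -1.489 -1.743 -3.936
v -1.77 -1.169 -3.497
v -2.164 -1.659 -3.297
v -2.397 -1.334 -3.376
v -2.154 -1.031 -3.499
v -1.776 -1.557 -3.372
v -2.056 -1.381 -4.583
v -2.45 -1.871 -4.383
v -2.066 -2.009 -4.381
v -1.823 -1.706 -4.504
v -2.31 -1.109 -4.416
v -2.704 -1.599 -4.216
v -2.731 -1.297 -3.944
v -2.488 -0.994 -4.067
v -2.444 -1.483 -4.508
v 0.554 3.291 0.202
v 1.487 3.14 0.421
v 1.379 4.498 1.816
v 0.446 4.649 1.598
v 1.397 3.665 -0.097
v 1.29 5.023 1.298
v 0.813 3.971 -0.439
v 0.706 5.329 0.956
v 0.078 3.878 -0.406
v -0.03 5.236 0.99
v -0.379 3.442 -0.016
v -0.487 4.8 1.379
v -0.29 2.917 0.502
v -0.397 4.275 1.897
v 0.294 2.611 0.844
v 0.187 3.969 2.239
v 1.03 2.704 0.81
v 0.922 4.062 2.206
f 2 1 5
f 2 5 3
f 3 5 6
f 3 6 4
f 5 1 7
f 5 7 6
f 6 7 8
f 6 8 4
f 7 1 9
f 7 9 8
f 8 9 10
f 8 10 4
f 9 1 11
f 9 11 10
f 10 11 12
f 10 12 4
f 11 1 13
f 11 13 12
f 12 13 14
f 12 14 4
f 13 1 15
f 13 15 14
f 14 15 16
f 14 16 4
f 15 1 17
f 15 17 16
f 16 17 18
f 16 18 4
f 17 1 19
f 17 19 18
f 18 19 20
f 18 20 4
f 19 1 21
f 19 21 20
f 20 21 22
f 20 22 4
f 21 1 23
f 21 23 22
f 22 23 24
f 22 24 4
f 23 1 25
f 23 25 24
f 24 25 26
f 24 26 4
f 25 1 2
f 25 2 26
f 26 2 3
f 26 3 4
f 28 27 30
f 28 30 29
f 30 27 31
f 30 31 29
f 31 27 32
f 31 32 29
f 32 27 33
f 32 33 29
f 33 27 34
f 33 34 29
f 34 27 35
f 34 35 29
f 35 27 36
f 35 36 29
f 36 27 28
f 36 28 29
f 37 74 53
f 74 48 77
f 53 77 42
f 74 77 53
f 37 53 49
f 53 42 54
f 49 54 38
f 53 54 49
f 37 49 58
f 49 38 59
f 58 59 44
f 49 59 58
f 37 58 70
f 58 44 73
f 70 73 47
f 58 73 70
f 37 70 74
f 70 47 78
f 74 78 48
f 70 78 74
f 38 54 65
f 54 42 68
f 65 68 46
f 54 68 65
f 42 77 55
f 77 48 76
f 55 76 41
f 77 76 55
f 48 78 75
f 78 47 71
f 75 71 39
f 78 71 75
f 47 73 72
f 73 44 60
f 72 60 43
f 73 60 72
f 44 59 64
f 59 38 61
f 64 61 45
f 59 61 64
f 40 66 52
f 66 46 67
f 52 67 41
f 66 67 52
f 40 52 50
f 52 41 51
f 50 51 39
f 52 51 50
f 40 50 57
f 50 39 56
f 57 56 43
f 50 56 57
f 40 57 62
f 57 43 63
f 62 63 45
f 57 63 62
f 40 62 66
f 62 45 69
f 66 69 46
f 62 69 66
f 41 67 55
f 67 46 68
f 55 68 42
f 67 68 55
f 39 51 75
f 51 41 76
f 75 76 48
f 51 76 75
f 43 56 72
f 56 39 71
f 72 71 47
f 56 71 72
f 45 63 64
f 63 43 60
f 64 60 44
f 63 60 64
f 46 69 65
f 69 45 61
f 65 61 38
f 69 61 65
f 80 79 83
f 80 83 81
f 81 83 84
f 81 84 82
f 83 79 85
f 83 85 84
f 84 85 86
f 84 86 82
f 85 79 87
f 85 87 86
f 86 87 88
f 86 88 82
f 87 79 89
f 87 89 88
f 88 89 90
f 88 90 82
f 89 79 91
f 89 91 90
f 90 91 92
f 90 92 82
f 91 79 93
f 91 93 92
f 92 93 94
f 92 94 82
f 93 79 95
f 93 95 94
f 94 95 96
f 94 96 82
f 95 79 80
f 95 80 96
f 96 80 81
f 96 81 82



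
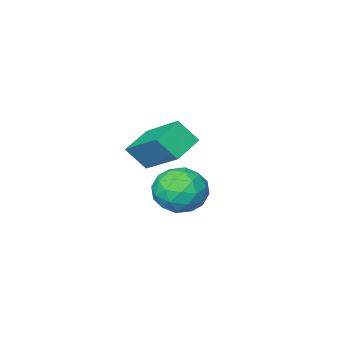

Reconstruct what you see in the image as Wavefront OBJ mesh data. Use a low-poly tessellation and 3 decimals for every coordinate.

v -0.227 -1.125 -1.564
v 0.455 -1.6 -1.431
v -0.875 -2.2 -2.089
v -0.193 -2.675 -1.956
v -0.643 -2.394 -1.303
v -0.242 -1.729 -0.979
v -0.178 -2.071 -2.541
v 0.223 -1.406 -2.217
v 0.485 -2.185 -2.035
v 0.197 -2.384 -1.271
v -0.617 -1.416 -2.249
v -0.905 -1.615 -1.485
v 0.171 -1.268 -1.452
v -0.591 -2.532 -2.068
v -0.855 -2.367 -1.685
v -0.455 -2.646 -1.607
v -0.239 -1.344 -1.186
v 0.162 -1.623 -1.108
v -0.484 -2.09 -1.033
v -0.582 -2.177 -2.412
v -0.181 -2.456 -2.334
v 0.035 -1.154 -1.913
v 0.435 -1.433 -1.835
v 0.064 -1.71 -2.487
v 0.589 -1.891 -1.729
v 0.208 -2.523 -2.037
v 0.218 -2.168 -2.381
v 0.453 -1.777 -2.19
v 0.42 -2.008 -1.279
v 0.039 -2.64 -1.588
v -0.225 -2.475 -1.204
v 0.01 -2.084 -1.013
v 0.438 -2.352 -1.634
v -0.459 -1.16 -1.932
v -0.84 -1.792 -2.241
v -0.43 -1.716 -2.507
v -0.195 -1.325 -2.316
v -0.628 -1.277 -1.483
v -1.009 -1.909 -1.791
v -0.873 -2.023 -1.33
v -0.638 -1.632 -1.139
v -0.858 -1.448 -1.886
v 1.53 -0.865 0.018
v 0.69 -1.148 0.36
v 1.436 0.503 0.918
v 0.596 0.22 1.26
v 1.924 -1.26 0.66
v 1.084 -1.543 1.002
v 1.83 0.108 1.56
v 0.99 -0.175 1.902
f 1 38 17
f 38 12 41
f 17 41 6
f 38 41 17
f 1 17 13
f 17 6 18
f 13 18 2
f 17 18 13
f 1 13 22
f 13 2 23
f 22 23 8
f 13 23 22
f 1 22 34
f 22 8 37
f 34 37 11
f 22 37 34
f 1 34 38
f 34 11 42
f 38 42 12
f 34 42 38
f 2 18 29
f 18 6 32
f 29 32 10
f 18 32 29
f 6 41 19
f 41 12 40
f 19 40 5
f 41 40 19
f 12 42 39
f 42 11 35
f 39 35 3
f 42 35 39
f 11 37 36
f 37 8 24
f 36 24 7
f 37 24 36
f 8 23 28
f 23 2 25
f 28 25 9
f 23 25 28
f 4 30 16
f 30 10 31
f 16 31 5
f 30 31 16
f 4 16 14
f 16 5 15
f 14 15 3
f 16 15 14
f 4 14 21
f 14 3 20
f 21 20 7
f 14 20 21
f 4 21 26
f 21 7 27
f 26 27 9
f 21 27 26
f 4 26 30
f 26 9 33
f 30 33 10
f 26 33 30
f 5 31 19
f 31 10 32
f 19 32 6
f 31 32 19
f 3 15 39
f 15 5 40
f 39 40 12
f 15 40 39
f 7 20 36
f 20 3 35
f 36 35 11
f 20 35 36
f 9 27 28
f 27 7 24
f 28 24 8
f 27 24 28
f 10 33 29
f 33 9 25
f 29 25 2
f 33 25 29
f 44 46 43
f 47 44 43
f 43 46 45
f 45 47 43
f 44 50 46
f 48 44 47
f 48 50 44
f 46 50 45
f 49 47 45
f 45 50 49
f 49 48 47
f 50 48 49



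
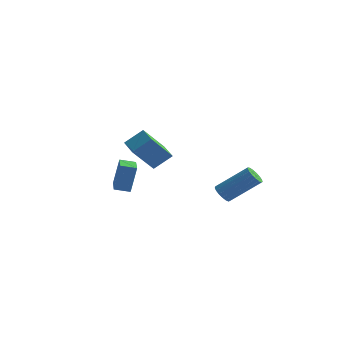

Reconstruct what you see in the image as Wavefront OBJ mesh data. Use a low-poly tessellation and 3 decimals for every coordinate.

v -0.52 1.429 0.603
v -0.883 0.295 1.953
v -1.492 1.988 0.811
v -1.855 0.854 2.161
v 0.055 2.146 1.359
v -0.308 1.012 2.709
v -0.917 2.705 1.567
v -1.28 1.571 2.917
v -3.841 2.291 -1.501
v -3.728 2.656 0.002
v -3.226 2.82 -1.676
v -3.113 3.184 -0.173
v -2.827 1.176 -1.307
v -2.714 1.54 0.196
v -2.212 1.704 -1.482
v -2.099 2.069 0.021
v 2.508 2.845 -0.734
v 2.944 2.555 -0.931
v 4.149 3.505 0.336
v 3.712 3.795 0.534
v 2.936 2.773 -1.087
v 4.141 3.723 0.18
v 2.83 3.008 -1.162
v 4.035 3.958 0.106
v 2.65 3.205 -1.139
v 3.854 4.155 0.129
v 2.437 3.32 -1.022
v 3.642 4.27 0.245
v 2.241 3.326 -0.84
v 3.445 4.276 0.427
v 2.105 3.222 -0.633
v 3.31 4.171 0.634
v 2.062 3.031 -0.45
v 3.267 3.981 0.818
v 2.121 2.798 -0.331
v 3.326 3.748 0.936
v 2.269 2.576 -0.305
v 3.473 3.526 0.963
v 2.471 2.415 -0.377
v 3.676 3.365 0.891
v 2.681 2.353 -0.53
v 3.886 3.303 0.737
v 2.852 2.404 -0.73
v 4.057 3.354 0.537
f 2 4 1
f 5 2 1
f 1 4 3
f 3 5 1
f 2 8 4
f 6 2 5
f 6 8 2
f 4 8 3
f 7 5 3
f 3 8 7
f 7 6 5
f 8 6 7
f 10 12 9
f 13 10 9
f 9 12 11
f 11 13 9
f 10 16 12
f 14 10 13
f 14 16 10
f 12 16 11
f 15 13 11
f 11 16 15
f 15 14 13
f 16 14 15
f 18 17 21
f 18 21 19
f 19 21 22
f 19 22 20
f 21 17 23
f 21 23 22
f 22 23 24
f 22 24 20
f 23 17 25
f 23 25 24
f 24 25 26
f 24 26 20
f 25 17 27
f 25 27 26
f 26 27 28
f 26 28 20
f 27 17 29
f 27 29 28
f 28 29 30
f 28 30 20
f 29 17 31
f 29 31 30
f 30 31 32
f 30 32 20
f 31 17 33
f 31 33 32
f 32 33 34
f 32 34 20
f 33 17 35
f 33 35 34
f 34 35 36
f 34 36 20
f 35 17 37
f 35 37 36
f 36 37 38
f 36 38 20
f 37 17 39
f 37 39 38
f 38 39 40
f 38 40 20
f 39 17 41
f 39 41 40
f 40 41 42
f 40 42 20
f 41 17 43
f 41 43 42
f 42 43 44
f 42 44 20
f 43 17 18
f 43 18 44
f 44 18 19
f 44 19 20



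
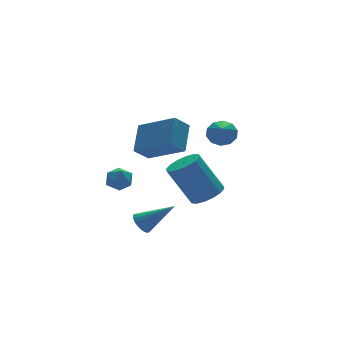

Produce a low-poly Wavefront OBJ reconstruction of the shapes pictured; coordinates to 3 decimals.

v -0.253 -1.638 -1.84
v 0.046 -1.798 -2.273
v 0.853 -2.382 -0.8
v 0.134 -1.607 -2.229
v 0.163 -1.421 -2.127
v 0.129 -1.268 -1.981
v 0.036 -1.171 -1.813
v -0.1 -1.145 -1.649
v -0.26 -1.194 -1.515
v -0.418 -1.311 -1.429
v -0.552 -1.478 -1.407
v -0.64 -1.669 -1.45
v -0.669 -1.855 -1.552
v -0.634 -2.008 -1.699
v -0.542 -2.105 -1.866
v -0.406 -2.131 -2.03
v -0.246 -2.082 -2.165
v -0.087 -1.965 -2.25
v 4.363 0.893 -2.713
v 4.892 1.532 -2.75
v 4.105 2.286 -0.943
v 3.577 1.647 -0.907
v 4.541 1.666 -2.959
v 3.754 2.42 -1.152
v 4.142 1.593 -3.102
v 3.355 2.346 -1.295
v 3.803 1.332 -3.14
v 3.016 2.086 -1.334
v 3.614 0.954 -3.065
v 2.827 1.707 -1.258
v 3.626 0.559 -2.895
v 2.839 1.313 -1.088
v 3.835 0.254 -2.677
v 3.048 1.008 -0.87
v 4.186 0.12 -2.468
v 3.399 0.874 -0.661
v 4.585 0.194 -2.325
v 3.798 0.947 -0.518
v 4.924 0.454 -2.286
v 4.137 1.208 -0.48
v 5.113 0.833 -2.362
v 4.326 1.586 -0.555
v 5.101 1.227 -2.532
v 4.314 1.981 -0.725
v -0.744 0.137 0.162
v -0.406 -0.056 0.658
v -0.794 -0.824 -0.178
v -0.456 -1.017 0.318
v -1.045 -0.809 0.401
v -1.014 -0.214 0.611
v -0.186 -0.666 -0.131
v -0.155 -0.071 0.079
v -0.06 -0.552 0.477
v -0.592 -0.64 0.806
v -0.608 -0.24 -0.326
v -1.14 -0.328 0.003
v 2.804 -2.749 3.022
v 3.229 -3.19 2.837
v 2.336 -3.491 3.718
v 3.381 -2.997 3.146
v 3.313 -2.708 3.408
v 3.051 -2.435 3.523
v 2.694 -2.282 3.446
v 2.38 -2.307 3.208
v 2.227 -2.501 2.898
v 2.295 -2.789 2.636
v 2.558 -3.062 2.522
v 2.914 -3.215 2.598
v 0.775 -0.392 1.055
v 1.622 -1.9 1.933
v 0.08 -0.423 1.673
v 0.928 -1.931 2.551
v 1.512 0.531 1.929
v 2.36 -0.977 2.807
v 0.818 0.5 2.547
v 1.665 -1.008 3.425
f 2 1 4
f 2 4 3
f 4 1 5
f 4 5 3
f 5 1 6
f 5 6 3
f 6 1 7
f 6 7 3
f 7 1 8
f 7 8 3
f 8 1 9
f 8 9 3
f 9 1 10
f 9 10 3
f 10 1 11
f 10 11 3
f 11 1 12
f 11 12 3
f 12 1 13
f 12 13 3
f 13 1 14
f 13 14 3
f 14 1 15
f 14 15 3
f 15 1 16
f 15 16 3
f 16 1 17
f 16 17 3
f 17 1 18
f 17 18 3
f 18 1 2
f 18 2 3
f 20 19 23
f 20 23 21
f 21 23 24
f 21 24 22
f 23 19 25
f 23 25 24
f 24 25 26
f 24 26 22
f 25 19 27
f 25 27 26
f 26 27 28
f 26 28 22
f 27 19 29
f 27 29 28
f 28 29 30
f 28 30 22
f 29 19 31
f 29 31 30
f 30 31 32
f 30 32 22
f 31 19 33
f 31 33 32
f 32 33 34
f 32 34 22
f 33 19 35
f 33 35 34
f 34 35 36
f 34 36 22
f 35 19 37
f 35 37 36
f 36 37 38
f 36 38 22
f 37 19 39
f 37 39 38
f 38 39 40
f 38 40 22
f 39 19 41
f 39 41 40
f 40 41 42
f 40 42 22
f 41 19 43
f 41 43 42
f 42 43 44
f 42 44 22
f 43 19 20
f 43 20 44
f 44 20 21
f 44 21 22
f 45 56 50
f 45 50 46
f 45 46 52
f 45 52 55
f 45 55 56
f 46 50 54
f 50 56 49
f 56 55 47
f 55 52 51
f 52 46 53
f 48 54 49
f 48 49 47
f 48 47 51
f 48 51 53
f 48 53 54
f 49 54 50
f 47 49 56
f 51 47 55
f 53 51 52
f 54 53 46
f 58 57 60
f 58 60 59
f 60 57 61
f 60 61 59
f 61 57 62
f 61 62 59
f 62 57 63
f 62 63 59
f 63 57 64
f 63 64 59
f 64 57 65
f 64 65 59
f 65 57 66
f 65 66 59
f 66 57 67
f 66 67 59
f 67 57 68
f 67 68 59
f 68 57 58
f 68 58 59
f 70 72 69
f 73 70 69
f 69 72 71
f 71 73 69
f 70 76 72
f 74 70 73
f 74 76 70
f 72 76 71
f 75 73 71
f 71 76 75
f 75 74 73
f 76 74 75



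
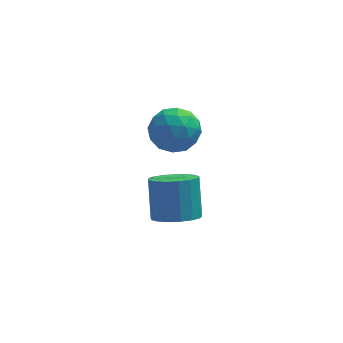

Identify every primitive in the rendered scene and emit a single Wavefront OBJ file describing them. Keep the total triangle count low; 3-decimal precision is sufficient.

v 0.705 -1.055 -4.317
v 1.566 -0.635 -4.568
v 1.516 0.374 -3.054
v 0.655 -0.045 -2.803
v 1.241 -0.354 -4.766
v 1.191 0.655 -3.252
v 0.793 -0.233 -4.862
v 0.743 0.776 -3.348
v 0.325 -0.3 -4.833
v 0.274 0.709 -3.319
v -0.056 -0.54 -4.685
v -0.107 0.469 -3.172
v -0.263 -0.898 -4.454
v -0.313 0.111 -2.94
v -0.248 -1.292 -4.191
v -0.298 -0.283 -2.677
v -0.014 -1.631 -3.956
v -0.065 -0.622 -2.443
v 0.384 -1.839 -3.805
v 0.334 -0.83 -2.291
v 0.856 -1.866 -3.771
v 0.805 -0.857 -2.257
v 1.293 -1.708 -3.862
v 1.243 -0.699 -2.348
v 1.596 -1.4 -4.057
v 1.545 -0.391 -2.543
v 1.694 -1.013 -4.312
v 1.644 -0.004 -2.798
v 0.041 3.917 -2.537
v 1.015 4.519 -2.511
v 0.765 2.801 -3.829
v 1.739 3.403 -3.803
v 1.441 2.758 -2.904
v 0.994 3.448 -2.106
v 0.786 3.872 -4.234
v 0.339 4.562 -3.436
v 1.476 4.492 -3.561
v 1.881 3.803 -2.739
v -0.101 3.517 -3.601
v 0.304 2.828 -2.779
v 0.465 4.316 -2.411
v 1.315 3.004 -3.929
v 1.14 2.625 -3.401
v 1.713 2.979 -3.386
v 0.452 3.686 -2.172
v 1.025 4.04 -2.157
v 1.275 3.005 -2.388
v 0.755 3.28 -4.183
v 1.328 3.634 -4.168
v 0.067 4.341 -2.954
v 0.64 4.695 -2.939
v 0.505 4.315 -3.952
v 1.308 4.654 -3.012
v 1.734 3.998 -3.772
v 1.173 4.274 -4.025
v 0.91 4.679 -3.556
v 1.546 4.249 -2.529
v 1.971 3.593 -3.289
v 1.796 3.214 -2.76
v 1.533 3.619 -2.291
v 1.817 4.233 -3.146
v -0.191 3.727 -3.051
v 0.234 3.071 -3.811
v 0.247 3.701 -4.049
v -0.016 4.106 -3.58
v 0.046 3.322 -2.568
v 0.472 2.666 -3.328
v 0.87 2.641 -2.784
v 0.607 3.046 -2.315
v -0.037 3.087 -3.194
f 2 1 5
f 2 5 3
f 3 5 6
f 3 6 4
f 5 1 7
f 5 7 6
f 6 7 8
f 6 8 4
f 7 1 9
f 7 9 8
f 8 9 10
f 8 10 4
f 9 1 11
f 9 11 10
f 10 11 12
f 10 12 4
f 11 1 13
f 11 13 12
f 12 13 14
f 12 14 4
f 13 1 15
f 13 15 14
f 14 15 16
f 14 16 4
f 15 1 17
f 15 17 16
f 16 17 18
f 16 18 4
f 17 1 19
f 17 19 18
f 18 19 20
f 18 20 4
f 19 1 21
f 19 21 20
f 20 21 22
f 20 22 4
f 21 1 23
f 21 23 22
f 22 23 24
f 22 24 4
f 23 1 25
f 23 25 24
f 24 25 26
f 24 26 4
f 25 1 27
f 25 27 26
f 26 27 28
f 26 28 4
f 27 1 2
f 27 2 28
f 28 2 3
f 28 3 4
f 29 66 45
f 66 40 69
f 45 69 34
f 66 69 45
f 29 45 41
f 45 34 46
f 41 46 30
f 45 46 41
f 29 41 50
f 41 30 51
f 50 51 36
f 41 51 50
f 29 50 62
f 50 36 65
f 62 65 39
f 50 65 62
f 29 62 66
f 62 39 70
f 66 70 40
f 62 70 66
f 30 46 57
f 46 34 60
f 57 60 38
f 46 60 57
f 34 69 47
f 69 40 68
f 47 68 33
f 69 68 47
f 40 70 67
f 70 39 63
f 67 63 31
f 70 63 67
f 39 65 64
f 65 36 52
f 64 52 35
f 65 52 64
f 36 51 56
f 51 30 53
f 56 53 37
f 51 53 56
f 32 58 44
f 58 38 59
f 44 59 33
f 58 59 44
f 32 44 42
f 44 33 43
f 42 43 31
f 44 43 42
f 32 42 49
f 42 31 48
f 49 48 35
f 42 48 49
f 32 49 54
f 49 35 55
f 54 55 37
f 49 55 54
f 32 54 58
f 54 37 61
f 58 61 38
f 54 61 58
f 33 59 47
f 59 38 60
f 47 60 34
f 59 60 47
f 31 43 67
f 43 33 68
f 67 68 40
f 43 68 67
f 35 48 64
f 48 31 63
f 64 63 39
f 48 63 64
f 37 55 56
f 55 35 52
f 56 52 36
f 55 52 56
f 38 61 57
f 61 37 53
f 57 53 30
f 61 53 57



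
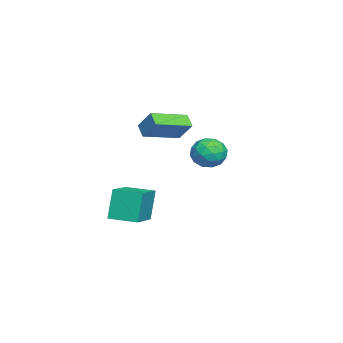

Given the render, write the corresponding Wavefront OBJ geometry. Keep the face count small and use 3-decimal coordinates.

v -4.808 -1.732 3.262
v -4.292 -1.028 4.266
v -4.223 -1.41 2.736
v -3.707 -0.706 3.74
v -3.513 -3.334 3.72
v -2.997 -2.63 4.724
v -2.928 -3.012 3.194
v -2.412 -2.308 4.198
v 0.805 -3.458 -0.651
v 0.337 -3.288 1.006
v 1.007 -2.035 -0.739
v 0.539 -1.865 0.918
v 2.881 -3.715 -0.038
v 2.413 -3.545 1.619
v 3.083 -2.292 -0.126
v 2.615 -2.122 1.531
v 0.543 1.295 4.078
v 1.17 1.486 3.425
v 0.67 -0.166 3.775
v 1.297 0.025 3.122
v 1.506 0.151 4.014
v 1.427 1.054 4.202
v 0.413 0.266 2.998
v 0.334 1.169 3.186
v 1.089 0.85 2.758
v 1.765 0.779 3.385
v 0.075 0.541 3.815
v 0.751 0.47 4.442
v 0.845 1.518 3.778
v 0.995 -0.198 3.422
v 1.118 -0.124 3.946
v 1.486 -0.012 3.562
v 0.996 1.265 4.235
v 1.365 1.377 3.851
v 1.563 0.592 4.197
v 0.475 -0.057 3.349
v 0.844 0.055 2.965
v 0.354 1.332 3.638
v 0.722 1.444 3.254
v 0.277 0.728 3.003
v 1.166 1.257 3.002
v 1.241 0.398 2.824
v 0.721 0.54 2.751
v 0.675 1.071 2.861
v 1.563 1.215 3.371
v 1.639 0.356 3.193
v 1.761 0.431 3.717
v 1.715 0.961 3.827
v 1.516 0.841 2.979
v 0.201 0.964 4.007
v 0.277 0.105 3.829
v 0.125 0.359 3.373
v 0.079 0.889 3.483
v 0.599 0.922 4.376
v 0.674 0.063 4.198
v 1.165 0.249 4.339
v 1.119 0.78 4.449
v 0.324 0.479 4.221
f 2 4 1
f 5 2 1
f 1 4 3
f 3 5 1
f 2 8 4
f 6 2 5
f 6 8 2
f 4 8 3
f 7 5 3
f 3 8 7
f 7 6 5
f 8 6 7
f 10 12 9
f 13 10 9
f 9 12 11
f 11 13 9
f 10 16 12
f 14 10 13
f 14 16 10
f 12 16 11
f 15 13 11
f 11 16 15
f 15 14 13
f 16 14 15
f 17 54 33
f 54 28 57
f 33 57 22
f 54 57 33
f 17 33 29
f 33 22 34
f 29 34 18
f 33 34 29
f 17 29 38
f 29 18 39
f 38 39 24
f 29 39 38
f 17 38 50
f 38 24 53
f 50 53 27
f 38 53 50
f 17 50 54
f 50 27 58
f 54 58 28
f 50 58 54
f 18 34 45
f 34 22 48
f 45 48 26
f 34 48 45
f 22 57 35
f 57 28 56
f 35 56 21
f 57 56 35
f 28 58 55
f 58 27 51
f 55 51 19
f 58 51 55
f 27 53 52
f 53 24 40
f 52 40 23
f 53 40 52
f 24 39 44
f 39 18 41
f 44 41 25
f 39 41 44
f 20 46 32
f 46 26 47
f 32 47 21
f 46 47 32
f 20 32 30
f 32 21 31
f 30 31 19
f 32 31 30
f 20 30 37
f 30 19 36
f 37 36 23
f 30 36 37
f 20 37 42
f 37 23 43
f 42 43 25
f 37 43 42
f 20 42 46
f 42 25 49
f 46 49 26
f 42 49 46
f 21 47 35
f 47 26 48
f 35 48 22
f 47 48 35
f 19 31 55
f 31 21 56
f 55 56 28
f 31 56 55
f 23 36 52
f 36 19 51
f 52 51 27
f 36 51 52
f 25 43 44
f 43 23 40
f 44 40 24
f 43 40 44
f 26 49 45
f 49 25 41
f 45 41 18
f 49 41 45



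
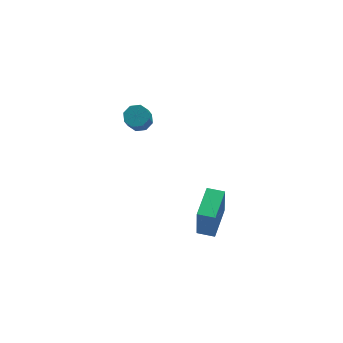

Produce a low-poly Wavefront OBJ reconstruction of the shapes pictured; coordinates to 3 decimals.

v -3.637 3.913 -0.04
v -2.916 3.926 0.23
v -3.282 3.44 1.23
v -4.003 3.427 0.96
v -3.215 4.417 0.36
v -3.58 3.931 1.359
v -3.76 4.613 0.256
v -4.126 4.127 1.255
v -4.234 4.399 -0.022
v -4.6 3.913 0.978
v -4.358 3.9 -0.31
v -4.724 3.414 0.69
v -4.06 3.409 -0.439
v -4.425 2.923 0.56
v -3.514 3.213 -0.335
v -3.88 2.727 0.664
v -3.04 3.427 -0.058
v -3.406 2.941 0.942
v -2.261 -4.398 -3.086
v -2.351 -4.624 -1.041
v -3.091 -3.805 -3.057
v -3.18 -4.031 -1.011
v -1.06 -2.729 -2.849
v -1.149 -2.955 -0.803
v -1.889 -2.136 -2.819
v -1.979 -2.362 -0.774
f 2 1 5
f 2 5 3
f 3 5 6
f 3 6 4
f 5 1 7
f 5 7 6
f 6 7 8
f 6 8 4
f 7 1 9
f 7 9 8
f 8 9 10
f 8 10 4
f 9 1 11
f 9 11 10
f 10 11 12
f 10 12 4
f 11 1 13
f 11 13 12
f 12 13 14
f 12 14 4
f 13 1 15
f 13 15 14
f 14 15 16
f 14 16 4
f 15 1 17
f 15 17 16
f 16 17 18
f 16 18 4
f 17 1 2
f 17 2 18
f 18 2 3
f 18 3 4
f 20 22 19
f 23 20 19
f 19 22 21
f 21 23 19
f 20 26 22
f 24 20 23
f 24 26 20
f 22 26 21
f 25 23 21
f 21 26 25
f 25 24 23
f 26 24 25



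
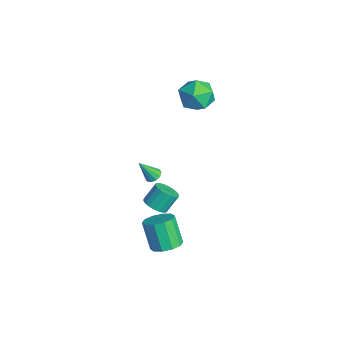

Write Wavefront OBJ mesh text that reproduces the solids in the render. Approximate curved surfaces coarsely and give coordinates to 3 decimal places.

v 2.638 0.317 -4.008
v 3.377 -0.136 -3.7
v 2.54 -0.371 -2.043
v 1.802 0.083 -2.352
v 3.449 0.416 -3.585
v 2.613 0.181 -1.929
v 3.212 0.93 -3.632
v 2.375 0.696 -1.976
v 2.755 1.211 -3.822
v 1.919 0.976 -2.166
v 2.254 1.15 -4.084
v 1.418 0.915 -2.428
v 1.9 0.771 -4.317
v 1.063 0.536 -2.66
v 1.827 0.219 -4.431
v 0.991 -0.016 -2.775
v 2.065 -0.296 -4.384
v 1.228 -0.53 -2.728
v 2.521 -0.576 -4.194
v 1.685 -0.811 -2.538
v 3.022 -0.515 -3.932
v 2.186 -0.75 -2.276
v 3.283 -0.579 2.97
v 3.704 -0.807 2.826
v 3.277 -1.361 4.19
v 3.782 -0.555 2.987
v 3.67 -0.313 3.142
v 3.409 -0.172 3.231
v 3.101 -0.186 3.22
v 2.862 -0.351 3.114
v 2.784 -0.602 2.952
v 2.897 -0.845 2.797
v 3.157 -0.986 2.708
v 3.465 -0.971 2.719
v 2.072 -0.167 -0.817
v 2.505 -0.619 -0.404
v 2.321 0.116 0.591
v 1.888 0.567 0.177
v 2.724 -0.398 -0.526
v 2.539 0.336 0.468
v 2.813 -0.131 -0.706
v 2.629 0.603 0.288
v 2.756 0.128 -0.909
v 2.571 0.862 0.086
v 2.563 0.329 -1.093
v 2.378 1.063 -0.098
v 2.273 0.432 -1.222
v 2.088 1.166 -0.227
v 1.943 0.416 -1.271
v 1.759 1.15 -0.277
v 1.639 0.284 -1.231
v 1.455 1.019 -0.236
v 1.421 0.064 -1.108
v 1.236 0.798 -0.114
v 1.331 -0.203 -0.928
v 1.147 0.531 0.066
v 1.389 -0.462 -0.726
v 1.204 0.272 0.269
v 1.582 -0.663 -0.542
v 1.397 0.071 0.453
v 1.872 -0.766 -0.413
v 1.687 -0.032 0.582
v 2.201 -0.75 -0.363
v 2.017 -0.016 0.631
v -3.52 4.546 4.067
v -2.347 4.391 4.26
v -3.573 2.889 3.06
v -2.4 2.734 3.253
v -3.175 2.64 4.163
v -3.142 3.664 4.785
v -2.778 3.616 2.535
v -2.745 4.64 3.157
v -1.888 3.817 3.313
v -2.134 3.213 4.319
v -3.786 4.067 3.001
v -4.032 3.463 4.007
f 2 1 5
f 2 5 3
f 3 5 6
f 3 6 4
f 5 1 7
f 5 7 6
f 6 7 8
f 6 8 4
f 7 1 9
f 7 9 8
f 8 9 10
f 8 10 4
f 9 1 11
f 9 11 10
f 10 11 12
f 10 12 4
f 11 1 13
f 11 13 12
f 12 13 14
f 12 14 4
f 13 1 15
f 13 15 14
f 14 15 16
f 14 16 4
f 15 1 17
f 15 17 16
f 16 17 18
f 16 18 4
f 17 1 19
f 17 19 18
f 18 19 20
f 18 20 4
f 19 1 21
f 19 21 20
f 20 21 22
f 20 22 4
f 21 1 2
f 21 2 22
f 22 2 3
f 22 3 4
f 24 23 26
f 24 26 25
f 26 23 27
f 26 27 25
f 27 23 28
f 27 28 25
f 28 23 29
f 28 29 25
f 29 23 30
f 29 30 25
f 30 23 31
f 30 31 25
f 31 23 32
f 31 32 25
f 32 23 33
f 32 33 25
f 33 23 34
f 33 34 25
f 34 23 24
f 34 24 25
f 36 35 39
f 36 39 37
f 37 39 40
f 37 40 38
f 39 35 41
f 39 41 40
f 40 41 42
f 40 42 38
f 41 35 43
f 41 43 42
f 42 43 44
f 42 44 38
f 43 35 45
f 43 45 44
f 44 45 46
f 44 46 38
f 45 35 47
f 45 47 46
f 46 47 48
f 46 48 38
f 47 35 49
f 47 49 48
f 48 49 50
f 48 50 38
f 49 35 51
f 49 51 50
f 50 51 52
f 50 52 38
f 51 35 53
f 51 53 52
f 52 53 54
f 52 54 38
f 53 35 55
f 53 55 54
f 54 55 56
f 54 56 38
f 55 35 57
f 55 57 56
f 56 57 58
f 56 58 38
f 57 35 59
f 57 59 58
f 58 59 60
f 58 60 38
f 59 35 61
f 59 61 60
f 60 61 62
f 60 62 38
f 61 35 63
f 61 63 62
f 62 63 64
f 62 64 38
f 63 35 36
f 63 36 64
f 64 36 37
f 64 37 38
f 65 76 70
f 65 70 66
f 65 66 72
f 65 72 75
f 65 75 76
f 66 70 74
f 70 76 69
f 76 75 67
f 75 72 71
f 72 66 73
f 68 74 69
f 68 69 67
f 68 67 71
f 68 71 73
f 68 73 74
f 69 74 70
f 67 69 76
f 71 67 75
f 73 71 72
f 74 73 66



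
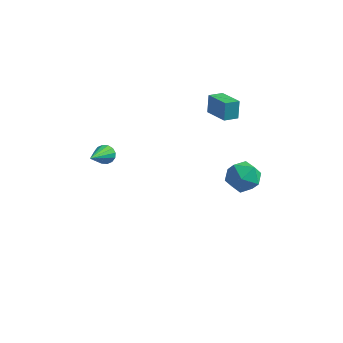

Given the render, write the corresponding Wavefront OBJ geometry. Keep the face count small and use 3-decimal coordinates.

v 0.115 2.968 2.768
v 0.027 3.309 3.884
v 0.609 3.698 2.584
v 0.52 4.039 3.7
v 1.44 2.161 3.12
v 1.351 2.502 4.236
v 1.933 2.891 2.936
v 1.845 3.232 4.052
v 1.121 3.512 -2.153
v 1.882 4.089 -2.767
v 2.438 2.351 -1.613
v 3.199 2.928 -2.227
v 2.744 3.398 -1.299
v 1.93 4.116 -1.633
v 2.39 2.324 -2.747
v 1.576 3.042 -3.081
v 2.666 3.355 -3.135
v 2.885 4.019 -2.24
v 1.435 2.421 -2.14
v 1.654 3.085 -1.245
v -3.02 -2.939 2.619
v -2.525 -3.097 2.319
v -2.94 -4.701 3.681
v -2.422 -2.942 2.568
v -2.48 -2.786 2.831
v -2.682 -2.671 3.036
v -2.975 -2.628 3.13
v -3.28 -2.668 3.087
v -3.515 -2.78 2.918
v -3.618 -2.935 2.669
v -3.56 -3.091 2.407
v -3.358 -3.206 2.201
v -3.065 -3.249 2.107
v -2.76 -3.209 2.15
f 2 4 1
f 5 2 1
f 1 4 3
f 3 5 1
f 2 8 4
f 6 2 5
f 6 8 2
f 4 8 3
f 7 5 3
f 3 8 7
f 7 6 5
f 8 6 7
f 9 20 14
f 9 14 10
f 9 10 16
f 9 16 19
f 9 19 20
f 10 14 18
f 14 20 13
f 20 19 11
f 19 16 15
f 16 10 17
f 12 18 13
f 12 13 11
f 12 11 15
f 12 15 17
f 12 17 18
f 13 18 14
f 11 13 20
f 15 11 19
f 17 15 16
f 18 17 10
f 22 21 24
f 22 24 23
f 24 21 25
f 24 25 23
f 25 21 26
f 25 26 23
f 26 21 27
f 26 27 23
f 27 21 28
f 27 28 23
f 28 21 29
f 28 29 23
f 29 21 30
f 29 30 23
f 30 21 31
f 30 31 23
f 31 21 32
f 31 32 23
f 32 21 33
f 32 33 23
f 33 21 34
f 33 34 23
f 34 21 22
f 34 22 23



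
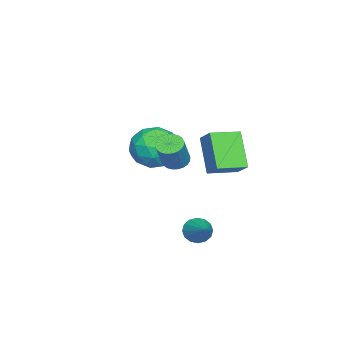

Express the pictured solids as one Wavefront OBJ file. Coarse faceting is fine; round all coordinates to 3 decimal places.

v -0.599 0.593 -0.397
v 0.087 -0.364 -0.446
v -1.847 -0.356 0.686
v -1.161 -1.313 0.637
v -0.806 -0.364 1.238
v -0.035 0.223 0.568
v -1.725 -0.943 -0.328
v -0.954 -0.356 -0.998
v -0.609 -1.313 -0.403
v -0.042 -0.955 0.565
v -1.718 0.235 -0.325
v -1.151 0.593 0.643
v -0.146 0.198 -0.516
v -1.614 -0.918 0.756
v -1.405 -0.36 1.109
v -1.002 -0.922 1.081
v -0.218 0.543 0.079
v 0.185 -0.02 0.051
v -0.34 -0.02 1.04
v -1.945 -0.7 0.189
v -1.542 -1.263 0.161
v -0.758 0.202 -0.841
v -0.355 -0.36 -0.869
v -1.42 -0.7 -0.8
v -0.153 -0.922 -0.52
v -0.886 -1.48 0.117
v -1.217 -1.263 -0.451
v -0.764 -0.918 -0.844
v 0.181 -0.712 0.049
v -0.553 -1.27 0.686
v -0.344 -0.712 1.038
v 0.109 -0.367 0.645
v -0.228 -1.27 0.074
v -1.207 0.55 -0.446
v -1.941 -0.008 0.191
v -1.869 -0.353 -0.405
v -1.416 -0.008 -0.798
v -0.874 0.76 0.123
v -1.607 0.202 0.76
v -0.996 0.198 1.084
v -0.543 0.543 0.691
v -1.532 0.55 0.166
v -2.958 2.38 0.24
v -2.362 3.013 0.93
v -1.894 3.046 -1.291
v -1.298 3.679 -0.601
v -2.022 1.301 0.421
v -1.426 1.934 1.111
v -0.958 1.967 -1.11
v -0.362 2.6 -0.42
v 2.235 2.619 -2.777
v 2.542 2.745 -3.336
v 3.425 3.421 -1.943
v 2.334 3.005 -3.29
v 2.1 3.162 -3.107
v 1.901 3.173 -2.835
v 1.793 3.036 -2.548
v 1.803 2.786 -2.322
v 1.929 2.492 -2.218
v 2.137 2.232 -2.264
v 2.371 2.075 -2.448
v 2.569 2.064 -2.719
v 2.678 2.201 -3.007
v 2.668 2.451 -3.232
v 2.708 1.841 1.461
v 3.203 1.862 1.142
v 4.027 1.881 2.419
v 3.532 1.859 2.739
v 3.157 2.086 1.168
v 3.981 2.105 2.445
v 3.043 2.273 1.239
v 3.867 2.291 2.516
v 2.877 2.393 1.344
v 3.701 2.412 2.621
v 2.686 2.43 1.467
v 3.51 2.449 2.744
v 2.498 2.377 1.589
v 3.322 2.396 2.866
v 2.342 2.242 1.691
v 3.166 2.261 2.969
v 2.242 2.047 1.759
v 3.066 2.065 3.036
v 2.213 1.819 1.781
v 3.037 1.838 3.058
v 2.259 1.595 1.755
v 3.083 1.614 3.032
v 2.373 1.409 1.684
v 3.197 1.427 2.961
v 2.539 1.288 1.579
v 3.363 1.307 2.856
v 2.73 1.251 1.456
v 3.554 1.27 2.733
v 2.918 1.304 1.334
v 3.742 1.323 2.611
v 3.074 1.439 1.231
v 3.898 1.458 2.509
v 3.174 1.635 1.164
v 3.998 1.653 2.441
f 1 38 17
f 38 12 41
f 17 41 6
f 38 41 17
f 1 17 13
f 17 6 18
f 13 18 2
f 17 18 13
f 1 13 22
f 13 2 23
f 22 23 8
f 13 23 22
f 1 22 34
f 22 8 37
f 34 37 11
f 22 37 34
f 1 34 38
f 34 11 42
f 38 42 12
f 34 42 38
f 2 18 29
f 18 6 32
f 29 32 10
f 18 32 29
f 6 41 19
f 41 12 40
f 19 40 5
f 41 40 19
f 12 42 39
f 42 11 35
f 39 35 3
f 42 35 39
f 11 37 36
f 37 8 24
f 36 24 7
f 37 24 36
f 8 23 28
f 23 2 25
f 28 25 9
f 23 25 28
f 4 30 16
f 30 10 31
f 16 31 5
f 30 31 16
f 4 16 14
f 16 5 15
f 14 15 3
f 16 15 14
f 4 14 21
f 14 3 20
f 21 20 7
f 14 20 21
f 4 21 26
f 21 7 27
f 26 27 9
f 21 27 26
f 4 26 30
f 26 9 33
f 30 33 10
f 26 33 30
f 5 31 19
f 31 10 32
f 19 32 6
f 31 32 19
f 3 15 39
f 15 5 40
f 39 40 12
f 15 40 39
f 7 20 36
f 20 3 35
f 36 35 11
f 20 35 36
f 9 27 28
f 27 7 24
f 28 24 8
f 27 24 28
f 10 33 29
f 33 9 25
f 29 25 2
f 33 25 29
f 44 46 43
f 47 44 43
f 43 46 45
f 45 47 43
f 44 50 46
f 48 44 47
f 48 50 44
f 46 50 45
f 49 47 45
f 45 50 49
f 49 48 47
f 50 48 49
f 52 51 54
f 52 54 53
f 54 51 55
f 54 55 53
f 55 51 56
f 55 56 53
f 56 51 57
f 56 57 53
f 57 51 58
f 57 58 53
f 58 51 59
f 58 59 53
f 59 51 60
f 59 60 53
f 60 51 61
f 60 61 53
f 61 51 62
f 61 62 53
f 62 51 63
f 62 63 53
f 63 51 64
f 63 64 53
f 64 51 52
f 64 52 53
f 66 65 69
f 66 69 67
f 67 69 70
f 67 70 68
f 69 65 71
f 69 71 70
f 70 71 72
f 70 72 68
f 71 65 73
f 71 73 72
f 72 73 74
f 72 74 68
f 73 65 75
f 73 75 74
f 74 75 76
f 74 76 68
f 75 65 77
f 75 77 76
f 76 77 78
f 76 78 68
f 77 65 79
f 77 79 78
f 78 79 80
f 78 80 68
f 79 65 81
f 79 81 80
f 80 81 82
f 80 82 68
f 81 65 83
f 81 83 82
f 82 83 84
f 82 84 68
f 83 65 85
f 83 85 84
f 84 85 86
f 84 86 68
f 85 65 87
f 85 87 86
f 86 87 88
f 86 88 68
f 87 65 89
f 87 89 88
f 88 89 90
f 88 90 68
f 89 65 91
f 89 91 90
f 90 91 92
f 90 92 68
f 91 65 93
f 91 93 92
f 92 93 94
f 92 94 68
f 93 65 95
f 93 95 94
f 94 95 96
f 94 96 68
f 95 65 97
f 95 97 96
f 96 97 98
f 96 98 68
f 97 65 66
f 97 66 98
f 98 66 67
f 98 67 68



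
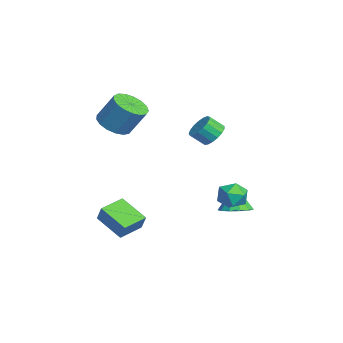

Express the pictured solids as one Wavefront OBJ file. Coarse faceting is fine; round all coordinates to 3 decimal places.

v -0.714 3.299 -3.329
v 0.045 3.883 -3.079
v -1.266 3.321 -1.711
v -0.373 4.223 -3.225
v -0.899 4.269 -3.405
v -1.367 4.007 -3.561
v -1.627 3.521 -3.643
v -1.598 2.964 -3.626
v -1.288 2.514 -3.514
v -0.796 2.313 -3.344
v -0.278 2.425 -3.169
v 0.101 2.815 -3.045
v 0.221 3.359 -3.011
v 2.82 -4.594 -1.803
v 3.366 -4.425 -0.851
v 1.983 -3.404 -1.534
v 2.528 -3.235 -0.582
v 4.052 -3.525 -2.698
v 4.597 -3.356 -1.746
v 3.214 -2.335 -2.429
v 3.76 -2.166 -1.477
v -2.037 2.295 1.827
v -1.44 1.866 1.402
v -1.505 1.055 2.128
v -2.103 1.485 2.553
v -1.228 2.088 1.669
v -1.294 1.278 2.395
v -1.202 2.358 1.972
v -1.268 1.548 2.698
v -1.367 2.613 2.242
v -1.433 1.803 2.968
v -1.686 2.796 2.417
v -1.752 1.985 3.143
v -2.085 2.864 2.457
v -2.151 2.053 3.183
v -2.473 2.801 2.352
v -2.539 1.991 3.078
v -2.762 2.623 2.127
v -2.827 1.813 2.853
v -2.884 2.37 1.834
v -2.949 1.559 2.56
v -2.812 2.099 1.538
v -2.878 1.289 2.264
v -2.563 1.874 1.309
v -2.629 1.063 2.035
v -2.193 1.745 1.198
v -2.259 0.934 1.924
v -1.788 1.742 1.232
v -1.853 0.931 1.958
v -2.365 -3.141 2.856
v -1.312 -3.177 2.578
v -0.862 -2.275 4.166
v -1.915 -2.239 4.444
v -1.48 -2.728 2.371
v -1.03 -1.827 3.959
v -1.851 -2.374 2.276
v -1.402 -1.473 3.863
v -2.34 -2.196 2.313
v -1.89 -1.295 3.9
v -2.835 -2.234 2.475
v -2.385 -1.333 4.062
v -3.222 -2.48 2.724
v -2.772 -1.579 4.311
v -3.412 -2.877 3.003
v -2.962 -1.976 4.591
v -3.363 -3.335 3.249
v -2.913 -2.433 4.837
v -3.085 -3.748 3.405
v -2.635 -2.846 4.992
v -2.642 -4.022 3.435
v -2.192 -3.12 5.022
v -2.136 -4.094 3.333
v -1.686 -3.193 4.92
v -1.682 -3.948 3.121
v -1.232 -3.046 4.708
v -1.384 -3.617 2.849
v -0.935 -2.715 4.436
v 1.765 3.38 -1.761
v 2.314 2.61 -1.614
v 0.706 2.81 -0.786
v 1.255 2.04 -0.639
v 1.531 2.895 -0.309
v 2.186 3.247 -0.912
v 0.834 2.173 -1.488
v 1.489 2.525 -2.091
v 1.739 1.864 -1.446
v 2.17 2.31 -0.717
v 0.85 3.11 -1.683
v 1.281 3.556 -0.954
f 2 1 4
f 2 4 3
f 4 1 5
f 4 5 3
f 5 1 6
f 5 6 3
f 6 1 7
f 6 7 3
f 7 1 8
f 7 8 3
f 8 1 9
f 8 9 3
f 9 1 10
f 9 10 3
f 10 1 11
f 10 11 3
f 11 1 12
f 11 12 3
f 12 1 13
f 12 13 3
f 13 1 2
f 13 2 3
f 15 17 14
f 18 15 14
f 14 17 16
f 16 18 14
f 15 21 17
f 19 15 18
f 19 21 15
f 17 21 16
f 20 18 16
f 16 21 20
f 20 19 18
f 21 19 20
f 23 22 26
f 23 26 24
f 24 26 27
f 24 27 25
f 26 22 28
f 26 28 27
f 27 28 29
f 27 29 25
f 28 22 30
f 28 30 29
f 29 30 31
f 29 31 25
f 30 22 32
f 30 32 31
f 31 32 33
f 31 33 25
f 32 22 34
f 32 34 33
f 33 34 35
f 33 35 25
f 34 22 36
f 34 36 35
f 35 36 37
f 35 37 25
f 36 22 38
f 36 38 37
f 37 38 39
f 37 39 25
f 38 22 40
f 38 40 39
f 39 40 41
f 39 41 25
f 40 22 42
f 40 42 41
f 41 42 43
f 41 43 25
f 42 22 44
f 42 44 43
f 43 44 45
f 43 45 25
f 44 22 46
f 44 46 45
f 45 46 47
f 45 47 25
f 46 22 48
f 46 48 47
f 47 48 49
f 47 49 25
f 48 22 23
f 48 23 49
f 49 23 24
f 49 24 25
f 51 50 54
f 51 54 52
f 52 54 55
f 52 55 53
f 54 50 56
f 54 56 55
f 55 56 57
f 55 57 53
f 56 50 58
f 56 58 57
f 57 58 59
f 57 59 53
f 58 50 60
f 58 60 59
f 59 60 61
f 59 61 53
f 60 50 62
f 60 62 61
f 61 62 63
f 61 63 53
f 62 50 64
f 62 64 63
f 63 64 65
f 63 65 53
f 64 50 66
f 64 66 65
f 65 66 67
f 65 67 53
f 66 50 68
f 66 68 67
f 67 68 69
f 67 69 53
f 68 50 70
f 68 70 69
f 69 70 71
f 69 71 53
f 70 50 72
f 70 72 71
f 71 72 73
f 71 73 53
f 72 50 74
f 72 74 73
f 73 74 75
f 73 75 53
f 74 50 76
f 74 76 75
f 75 76 77
f 75 77 53
f 76 50 51
f 76 51 77
f 77 51 52
f 77 52 53
f 78 89 83
f 78 83 79
f 78 79 85
f 78 85 88
f 78 88 89
f 79 83 87
f 83 89 82
f 89 88 80
f 88 85 84
f 85 79 86
f 81 87 82
f 81 82 80
f 81 80 84
f 81 84 86
f 81 86 87
f 82 87 83
f 80 82 89
f 84 80 88
f 86 84 85
f 87 86 79

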